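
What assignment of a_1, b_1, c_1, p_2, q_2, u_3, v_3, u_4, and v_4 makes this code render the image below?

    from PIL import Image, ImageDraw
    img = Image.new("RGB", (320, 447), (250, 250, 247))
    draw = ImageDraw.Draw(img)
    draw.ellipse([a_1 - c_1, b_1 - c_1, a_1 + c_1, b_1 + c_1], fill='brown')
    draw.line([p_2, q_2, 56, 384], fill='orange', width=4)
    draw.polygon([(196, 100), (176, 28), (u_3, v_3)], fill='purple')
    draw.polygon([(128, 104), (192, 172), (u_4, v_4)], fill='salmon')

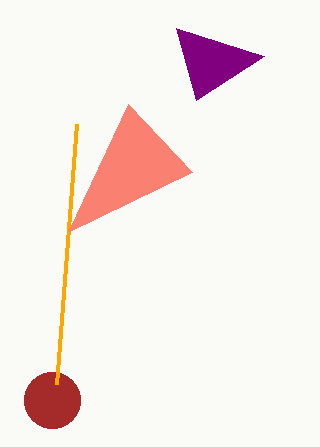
a_1 = 52, b_1 = 400, c_1 = 28, p_2 = 76, q_2 = 124, u_3 = 264, v_3 = 56, u_4 = 68, v_4 = 232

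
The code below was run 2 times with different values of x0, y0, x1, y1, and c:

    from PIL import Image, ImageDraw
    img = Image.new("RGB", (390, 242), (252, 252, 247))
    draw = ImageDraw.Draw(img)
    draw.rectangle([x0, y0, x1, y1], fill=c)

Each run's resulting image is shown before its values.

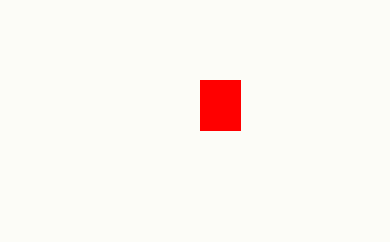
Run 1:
x0 = 200; y0 = 80; x1 = 240; y1 = 130; c = 'red'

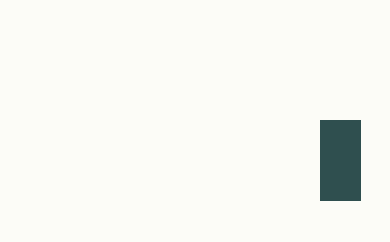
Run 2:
x0 = 320; y0 = 120; x1 = 360; y1 = 200; c = 'darkslategray'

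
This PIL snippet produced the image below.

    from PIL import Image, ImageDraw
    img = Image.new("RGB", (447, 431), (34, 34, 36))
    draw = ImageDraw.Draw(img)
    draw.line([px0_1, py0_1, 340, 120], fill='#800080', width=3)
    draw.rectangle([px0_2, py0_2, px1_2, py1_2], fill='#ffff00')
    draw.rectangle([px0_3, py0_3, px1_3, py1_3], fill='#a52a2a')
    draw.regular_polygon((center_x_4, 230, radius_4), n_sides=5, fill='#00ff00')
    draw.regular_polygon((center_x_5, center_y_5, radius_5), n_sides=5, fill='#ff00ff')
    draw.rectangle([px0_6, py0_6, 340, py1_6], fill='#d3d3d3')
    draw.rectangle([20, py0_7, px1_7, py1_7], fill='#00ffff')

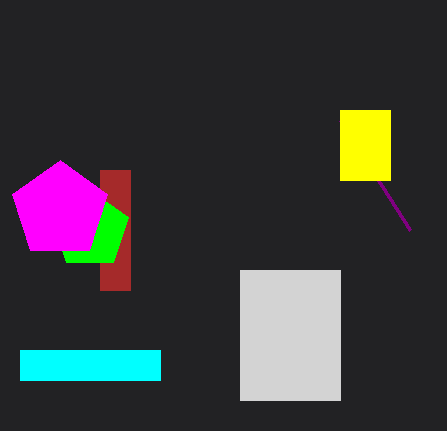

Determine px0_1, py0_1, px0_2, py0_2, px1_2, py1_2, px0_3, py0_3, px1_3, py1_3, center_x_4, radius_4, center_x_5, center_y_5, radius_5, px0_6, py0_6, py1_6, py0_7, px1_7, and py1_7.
px0_1 = 410; py0_1 = 230; px0_2 = 340; py0_2 = 110; px1_2 = 390; py1_2 = 180; px0_3 = 100; py0_3 = 170; px1_3 = 130; py1_3 = 290; center_x_4 = 90; radius_4 = 40; center_x_5 = 60; center_y_5 = 210; radius_5 = 50; px0_6 = 240; py0_6 = 270; py1_6 = 400; py0_7 = 350; px1_7 = 160; py1_7 = 380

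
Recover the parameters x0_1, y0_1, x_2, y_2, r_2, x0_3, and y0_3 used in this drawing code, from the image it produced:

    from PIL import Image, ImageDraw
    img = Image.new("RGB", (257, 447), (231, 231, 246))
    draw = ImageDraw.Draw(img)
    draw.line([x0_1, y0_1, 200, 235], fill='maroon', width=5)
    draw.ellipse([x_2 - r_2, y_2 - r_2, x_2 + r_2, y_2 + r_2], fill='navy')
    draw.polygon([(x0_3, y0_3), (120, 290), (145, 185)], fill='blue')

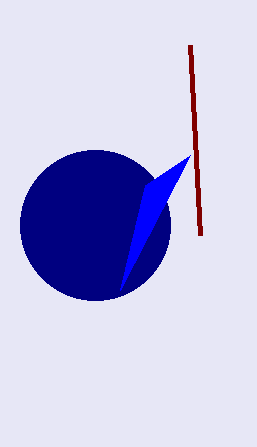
x0_1 = 190
y0_1 = 45
x_2 = 95
y_2 = 225
r_2 = 75
x0_3 = 190
y0_3 = 155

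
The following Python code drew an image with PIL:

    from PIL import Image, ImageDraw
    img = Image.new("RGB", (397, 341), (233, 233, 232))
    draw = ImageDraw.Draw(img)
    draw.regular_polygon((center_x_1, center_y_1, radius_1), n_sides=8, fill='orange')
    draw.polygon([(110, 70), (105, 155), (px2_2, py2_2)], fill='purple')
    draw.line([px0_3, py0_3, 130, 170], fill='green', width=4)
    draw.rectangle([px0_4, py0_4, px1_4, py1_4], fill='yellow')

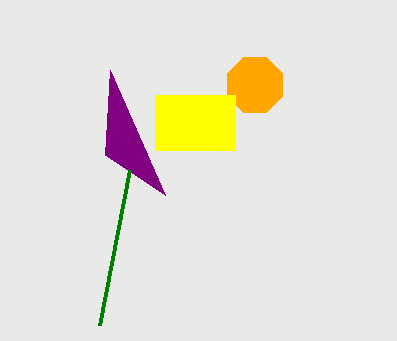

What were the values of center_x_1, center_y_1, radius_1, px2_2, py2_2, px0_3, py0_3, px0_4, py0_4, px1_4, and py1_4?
center_x_1 = 255
center_y_1 = 85
radius_1 = 30
px2_2 = 165
py2_2 = 195
px0_3 = 100
py0_3 = 325
px0_4 = 155
py0_4 = 95
px1_4 = 235
py1_4 = 150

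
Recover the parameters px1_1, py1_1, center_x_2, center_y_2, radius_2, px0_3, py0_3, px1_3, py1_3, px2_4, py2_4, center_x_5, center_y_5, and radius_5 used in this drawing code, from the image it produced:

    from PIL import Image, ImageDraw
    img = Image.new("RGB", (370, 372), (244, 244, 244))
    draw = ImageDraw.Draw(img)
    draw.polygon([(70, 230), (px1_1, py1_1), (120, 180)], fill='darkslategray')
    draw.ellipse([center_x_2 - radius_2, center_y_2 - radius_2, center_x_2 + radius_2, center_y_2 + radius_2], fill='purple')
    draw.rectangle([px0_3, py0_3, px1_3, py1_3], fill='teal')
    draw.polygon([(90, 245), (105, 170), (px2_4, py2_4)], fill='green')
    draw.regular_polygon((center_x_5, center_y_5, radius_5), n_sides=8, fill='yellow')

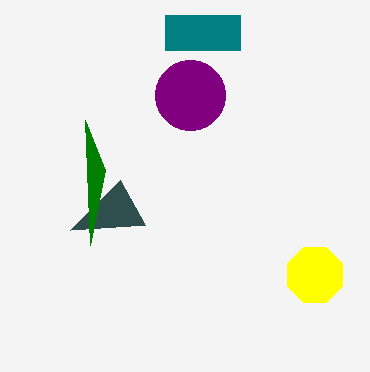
px1_1 = 145
py1_1 = 225
center_x_2 = 190
center_y_2 = 95
radius_2 = 35
px0_3 = 165
py0_3 = 15
px1_3 = 240
py1_3 = 50
px2_4 = 85
py2_4 = 120
center_x_5 = 315
center_y_5 = 275
radius_5 = 30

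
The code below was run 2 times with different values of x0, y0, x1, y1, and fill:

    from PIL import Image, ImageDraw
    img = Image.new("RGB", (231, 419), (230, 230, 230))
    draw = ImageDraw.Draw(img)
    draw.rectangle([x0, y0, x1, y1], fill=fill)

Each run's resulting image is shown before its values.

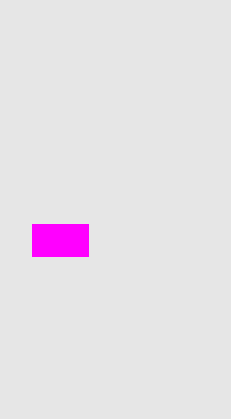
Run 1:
x0 = 32
y0 = 224
x1 = 88
y1 = 256
fill = 'magenta'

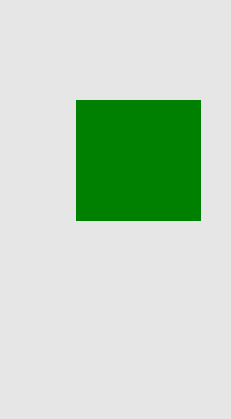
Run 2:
x0 = 76
y0 = 100
x1 = 200
y1 = 220
fill = 'green'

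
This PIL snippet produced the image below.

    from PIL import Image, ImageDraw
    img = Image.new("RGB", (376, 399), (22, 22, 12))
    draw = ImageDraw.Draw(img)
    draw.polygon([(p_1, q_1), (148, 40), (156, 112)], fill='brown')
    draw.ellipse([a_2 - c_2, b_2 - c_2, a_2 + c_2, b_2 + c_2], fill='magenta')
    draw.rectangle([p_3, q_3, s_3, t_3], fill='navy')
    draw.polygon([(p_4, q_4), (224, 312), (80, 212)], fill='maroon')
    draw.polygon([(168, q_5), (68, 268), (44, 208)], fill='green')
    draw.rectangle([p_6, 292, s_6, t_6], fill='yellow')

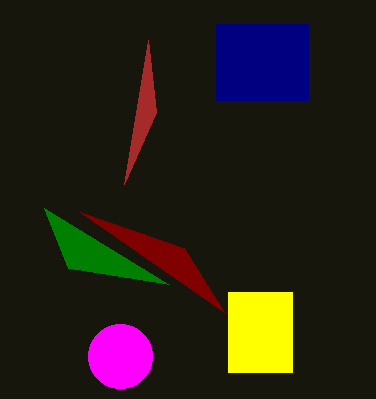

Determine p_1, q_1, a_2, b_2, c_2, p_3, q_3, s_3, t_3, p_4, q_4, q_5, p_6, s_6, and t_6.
p_1 = 124, q_1 = 184, a_2 = 120, b_2 = 356, c_2 = 32, p_3 = 216, q_3 = 24, s_3 = 308, t_3 = 100, p_4 = 184, q_4 = 248, q_5 = 284, p_6 = 228, s_6 = 292, t_6 = 372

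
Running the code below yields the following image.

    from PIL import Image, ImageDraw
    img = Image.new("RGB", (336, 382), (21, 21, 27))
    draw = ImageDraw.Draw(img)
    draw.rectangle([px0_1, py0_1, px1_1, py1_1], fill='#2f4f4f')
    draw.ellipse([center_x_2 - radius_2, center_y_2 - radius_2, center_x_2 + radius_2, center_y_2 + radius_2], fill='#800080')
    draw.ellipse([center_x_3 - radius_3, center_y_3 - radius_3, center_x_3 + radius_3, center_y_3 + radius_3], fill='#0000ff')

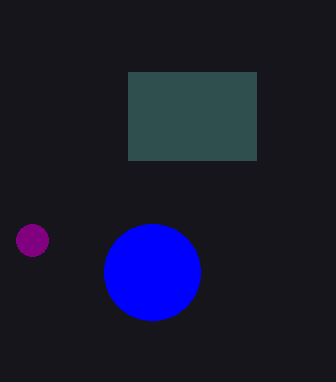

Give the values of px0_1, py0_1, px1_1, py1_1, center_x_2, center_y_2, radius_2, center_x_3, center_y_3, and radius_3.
px0_1 = 128
py0_1 = 72
px1_1 = 256
py1_1 = 160
center_x_2 = 32
center_y_2 = 240
radius_2 = 16
center_x_3 = 152
center_y_3 = 272
radius_3 = 48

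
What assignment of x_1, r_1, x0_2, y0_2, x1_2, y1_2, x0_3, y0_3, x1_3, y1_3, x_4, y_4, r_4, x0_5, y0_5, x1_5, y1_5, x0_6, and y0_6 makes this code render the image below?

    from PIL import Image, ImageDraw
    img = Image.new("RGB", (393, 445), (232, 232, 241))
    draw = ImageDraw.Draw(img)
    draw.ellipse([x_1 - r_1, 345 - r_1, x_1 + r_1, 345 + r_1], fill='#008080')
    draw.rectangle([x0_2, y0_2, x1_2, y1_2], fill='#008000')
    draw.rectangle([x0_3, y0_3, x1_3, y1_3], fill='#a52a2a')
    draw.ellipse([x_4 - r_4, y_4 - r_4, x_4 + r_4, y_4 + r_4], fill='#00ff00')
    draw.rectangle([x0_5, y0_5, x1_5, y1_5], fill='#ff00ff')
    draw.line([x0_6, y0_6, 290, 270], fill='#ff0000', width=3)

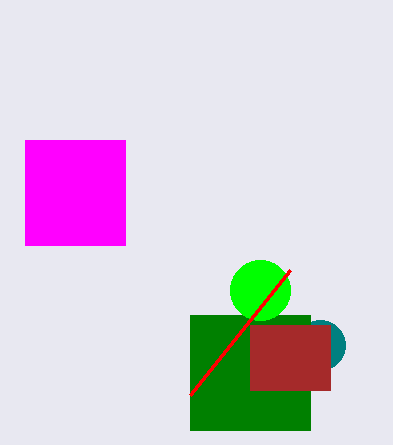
x_1 = 320
r_1 = 25
x0_2 = 190
y0_2 = 315
x1_2 = 310
y1_2 = 430
x0_3 = 250
y0_3 = 325
x1_3 = 330
y1_3 = 390
x_4 = 260
y_4 = 290
r_4 = 30
x0_5 = 25
y0_5 = 140
x1_5 = 125
y1_5 = 245
x0_6 = 190
y0_6 = 395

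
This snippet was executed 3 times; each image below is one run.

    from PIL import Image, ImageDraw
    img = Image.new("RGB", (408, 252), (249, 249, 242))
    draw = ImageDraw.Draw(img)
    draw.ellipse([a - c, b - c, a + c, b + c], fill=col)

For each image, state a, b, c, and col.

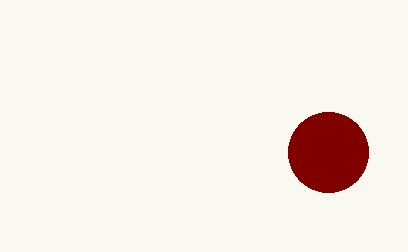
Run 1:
a = 328, b = 152, c = 40, col = 'maroon'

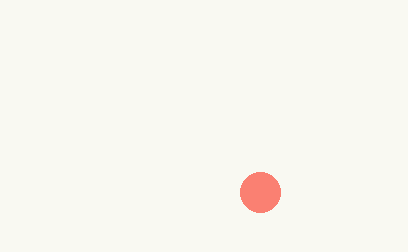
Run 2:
a = 260
b = 192
c = 20
col = 'salmon'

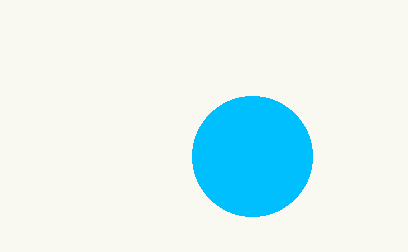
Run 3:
a = 252
b = 156
c = 60
col = 'deepskyblue'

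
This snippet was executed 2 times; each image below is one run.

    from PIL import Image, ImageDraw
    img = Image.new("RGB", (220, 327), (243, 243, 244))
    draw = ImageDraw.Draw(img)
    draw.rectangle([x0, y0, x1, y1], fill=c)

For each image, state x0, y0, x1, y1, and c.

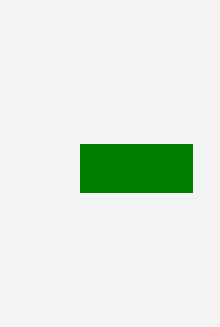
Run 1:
x0 = 80, y0 = 144, x1 = 192, y1 = 192, c = 'green'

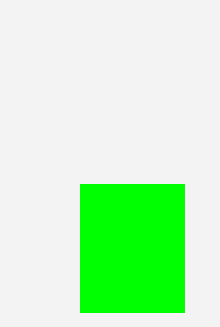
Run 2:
x0 = 80; y0 = 184; x1 = 184; y1 = 312; c = 'lime'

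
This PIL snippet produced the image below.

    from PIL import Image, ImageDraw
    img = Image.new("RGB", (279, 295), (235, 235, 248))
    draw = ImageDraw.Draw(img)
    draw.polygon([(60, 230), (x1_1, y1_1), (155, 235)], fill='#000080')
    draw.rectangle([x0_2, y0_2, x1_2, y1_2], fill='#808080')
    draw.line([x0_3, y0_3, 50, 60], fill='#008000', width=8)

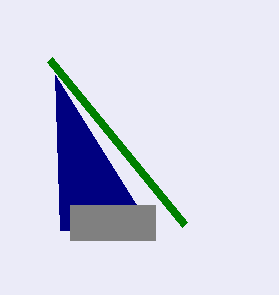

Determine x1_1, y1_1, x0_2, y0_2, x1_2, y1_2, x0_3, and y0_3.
x1_1 = 55; y1_1 = 75; x0_2 = 70; y0_2 = 205; x1_2 = 155; y1_2 = 240; x0_3 = 185; y0_3 = 225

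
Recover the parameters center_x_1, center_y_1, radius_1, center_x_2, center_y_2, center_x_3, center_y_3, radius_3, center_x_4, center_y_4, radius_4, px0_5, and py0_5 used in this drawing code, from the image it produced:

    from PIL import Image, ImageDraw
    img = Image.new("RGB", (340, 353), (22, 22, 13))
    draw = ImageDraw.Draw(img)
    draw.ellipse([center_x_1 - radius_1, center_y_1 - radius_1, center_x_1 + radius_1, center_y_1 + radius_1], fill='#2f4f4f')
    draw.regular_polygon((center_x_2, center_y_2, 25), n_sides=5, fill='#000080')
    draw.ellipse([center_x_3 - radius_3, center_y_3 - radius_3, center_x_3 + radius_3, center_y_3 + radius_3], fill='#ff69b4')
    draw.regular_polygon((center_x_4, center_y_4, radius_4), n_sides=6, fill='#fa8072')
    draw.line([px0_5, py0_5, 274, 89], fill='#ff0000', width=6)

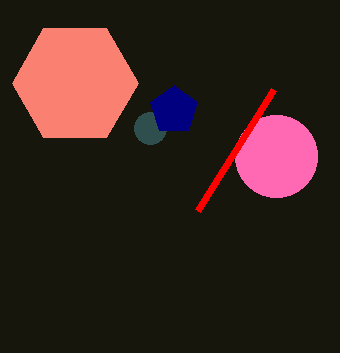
center_x_1 = 150, center_y_1 = 128, radius_1 = 16, center_x_2 = 174, center_y_2 = 110, center_x_3 = 276, center_y_3 = 156, radius_3 = 41, center_x_4 = 75, center_y_4 = 83, radius_4 = 63, px0_5 = 198, py0_5 = 210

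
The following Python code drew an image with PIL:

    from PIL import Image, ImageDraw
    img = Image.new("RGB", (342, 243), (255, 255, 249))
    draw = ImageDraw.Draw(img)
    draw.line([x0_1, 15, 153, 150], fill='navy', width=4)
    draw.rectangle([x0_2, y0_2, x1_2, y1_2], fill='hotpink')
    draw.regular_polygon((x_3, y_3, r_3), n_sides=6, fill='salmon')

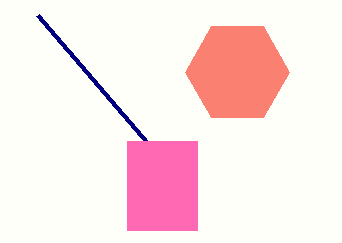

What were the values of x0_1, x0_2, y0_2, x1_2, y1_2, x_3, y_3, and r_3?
x0_1 = 37, x0_2 = 127, y0_2 = 141, x1_2 = 197, y1_2 = 230, x_3 = 237, y_3 = 72, r_3 = 52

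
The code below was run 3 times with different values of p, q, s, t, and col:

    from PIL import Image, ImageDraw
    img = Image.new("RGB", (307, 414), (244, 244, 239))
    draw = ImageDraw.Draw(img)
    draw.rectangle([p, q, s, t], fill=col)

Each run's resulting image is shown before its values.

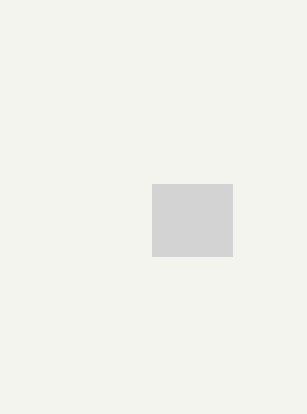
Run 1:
p = 152, q = 184, s = 232, t = 256, col = 'lightgray'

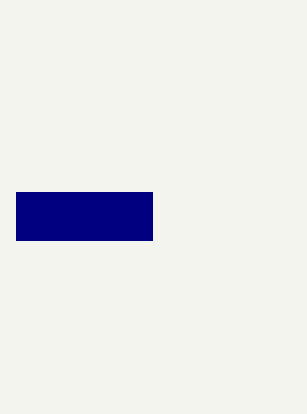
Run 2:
p = 16, q = 192, s = 152, t = 240, col = 'navy'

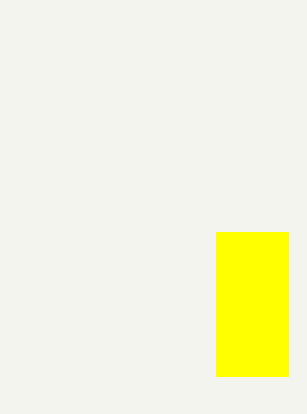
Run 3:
p = 216; q = 232; s = 288; t = 376; col = 'yellow'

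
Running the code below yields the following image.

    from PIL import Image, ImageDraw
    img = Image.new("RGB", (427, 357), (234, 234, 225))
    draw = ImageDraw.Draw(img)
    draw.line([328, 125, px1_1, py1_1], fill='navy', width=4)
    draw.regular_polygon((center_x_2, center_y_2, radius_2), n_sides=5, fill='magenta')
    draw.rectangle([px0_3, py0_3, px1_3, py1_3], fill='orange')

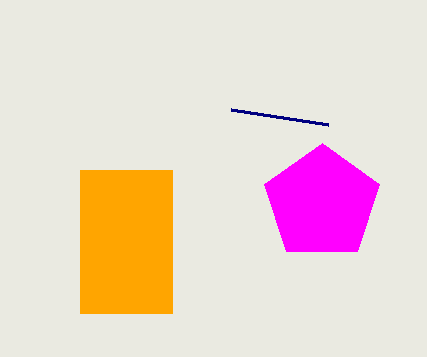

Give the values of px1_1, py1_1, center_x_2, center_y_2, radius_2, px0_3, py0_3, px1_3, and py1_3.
px1_1 = 231, py1_1 = 110, center_x_2 = 322, center_y_2 = 203, radius_2 = 60, px0_3 = 80, py0_3 = 170, px1_3 = 172, py1_3 = 313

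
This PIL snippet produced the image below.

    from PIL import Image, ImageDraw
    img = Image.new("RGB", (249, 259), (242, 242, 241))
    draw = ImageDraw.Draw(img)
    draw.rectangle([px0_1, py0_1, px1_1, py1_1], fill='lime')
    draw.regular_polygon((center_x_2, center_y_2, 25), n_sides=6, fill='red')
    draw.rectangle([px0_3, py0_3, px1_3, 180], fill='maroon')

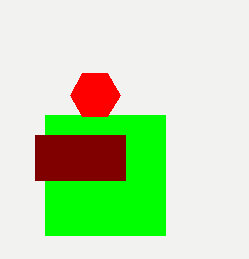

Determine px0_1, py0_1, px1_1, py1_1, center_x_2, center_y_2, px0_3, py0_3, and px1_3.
px0_1 = 45; py0_1 = 115; px1_1 = 165; py1_1 = 235; center_x_2 = 95; center_y_2 = 95; px0_3 = 35; py0_3 = 135; px1_3 = 125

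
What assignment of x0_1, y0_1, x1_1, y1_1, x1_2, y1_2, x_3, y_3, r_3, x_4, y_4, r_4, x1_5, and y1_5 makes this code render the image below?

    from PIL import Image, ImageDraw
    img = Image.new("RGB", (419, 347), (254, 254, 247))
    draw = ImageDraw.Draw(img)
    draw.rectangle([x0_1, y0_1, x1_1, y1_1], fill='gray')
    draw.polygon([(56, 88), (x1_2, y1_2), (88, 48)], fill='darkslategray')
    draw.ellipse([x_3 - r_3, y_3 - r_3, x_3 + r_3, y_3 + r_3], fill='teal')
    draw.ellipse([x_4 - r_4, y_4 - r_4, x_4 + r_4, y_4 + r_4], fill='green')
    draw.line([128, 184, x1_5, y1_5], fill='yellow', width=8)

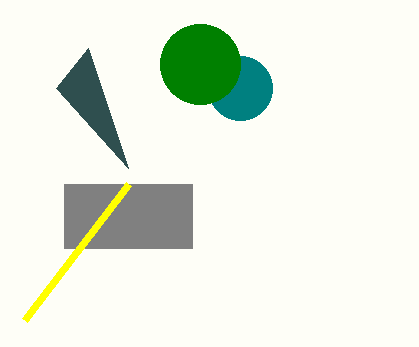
x0_1 = 64; y0_1 = 184; x1_1 = 192; y1_1 = 248; x1_2 = 128; y1_2 = 168; x_3 = 240; y_3 = 88; r_3 = 32; x_4 = 200; y_4 = 64; r_4 = 40; x1_5 = 24; y1_5 = 320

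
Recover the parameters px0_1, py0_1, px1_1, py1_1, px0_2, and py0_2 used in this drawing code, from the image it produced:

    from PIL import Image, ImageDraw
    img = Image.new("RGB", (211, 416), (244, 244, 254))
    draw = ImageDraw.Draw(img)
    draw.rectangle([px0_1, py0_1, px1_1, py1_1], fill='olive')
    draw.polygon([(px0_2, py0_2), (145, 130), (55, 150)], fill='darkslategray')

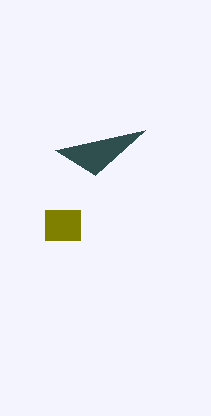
px0_1 = 45; py0_1 = 210; px1_1 = 80; py1_1 = 240; px0_2 = 95; py0_2 = 175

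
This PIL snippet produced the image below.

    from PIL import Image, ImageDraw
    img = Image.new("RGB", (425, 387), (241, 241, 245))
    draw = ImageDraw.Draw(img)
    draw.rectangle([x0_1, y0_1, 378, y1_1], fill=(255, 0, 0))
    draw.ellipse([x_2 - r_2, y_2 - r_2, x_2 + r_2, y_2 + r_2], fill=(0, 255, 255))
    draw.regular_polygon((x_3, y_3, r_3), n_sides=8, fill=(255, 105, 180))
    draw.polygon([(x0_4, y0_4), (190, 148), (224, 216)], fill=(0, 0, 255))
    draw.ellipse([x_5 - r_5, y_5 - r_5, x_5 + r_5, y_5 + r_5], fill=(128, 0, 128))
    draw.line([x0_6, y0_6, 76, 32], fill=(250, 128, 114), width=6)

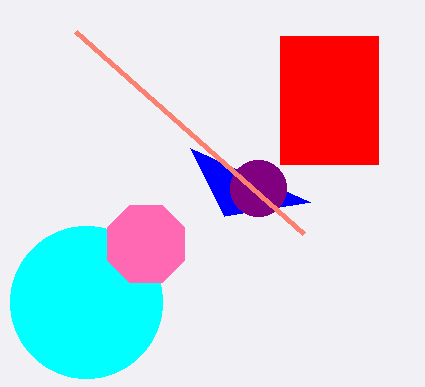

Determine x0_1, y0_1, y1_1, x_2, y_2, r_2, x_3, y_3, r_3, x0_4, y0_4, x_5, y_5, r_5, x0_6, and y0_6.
x0_1 = 280
y0_1 = 36
y1_1 = 164
x_2 = 86
y_2 = 302
r_2 = 76
x_3 = 146
y_3 = 244
r_3 = 42
x0_4 = 310
y0_4 = 202
x_5 = 258
y_5 = 188
r_5 = 28
x0_6 = 304
y0_6 = 234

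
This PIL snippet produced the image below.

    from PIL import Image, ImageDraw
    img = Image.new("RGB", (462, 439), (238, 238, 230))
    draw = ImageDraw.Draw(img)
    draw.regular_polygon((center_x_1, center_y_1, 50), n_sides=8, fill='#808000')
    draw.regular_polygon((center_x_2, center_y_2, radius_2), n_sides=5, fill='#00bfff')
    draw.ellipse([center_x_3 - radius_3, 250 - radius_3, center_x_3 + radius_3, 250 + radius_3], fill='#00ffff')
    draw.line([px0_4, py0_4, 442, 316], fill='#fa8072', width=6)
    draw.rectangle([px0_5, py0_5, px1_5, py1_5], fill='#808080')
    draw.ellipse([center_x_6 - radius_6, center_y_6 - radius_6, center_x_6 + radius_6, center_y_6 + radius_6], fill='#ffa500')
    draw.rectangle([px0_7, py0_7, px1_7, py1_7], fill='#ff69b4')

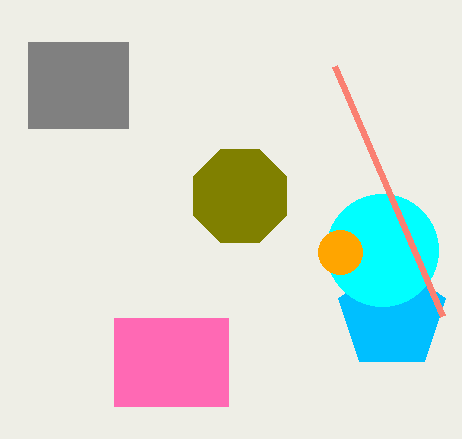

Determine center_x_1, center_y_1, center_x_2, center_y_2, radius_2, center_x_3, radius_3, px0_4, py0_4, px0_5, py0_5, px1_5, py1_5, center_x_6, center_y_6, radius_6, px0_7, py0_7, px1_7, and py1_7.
center_x_1 = 240, center_y_1 = 196, center_x_2 = 392, center_y_2 = 316, radius_2 = 56, center_x_3 = 382, radius_3 = 56, px0_4 = 334, py0_4 = 66, px0_5 = 28, py0_5 = 42, px1_5 = 128, py1_5 = 128, center_x_6 = 340, center_y_6 = 252, radius_6 = 22, px0_7 = 114, py0_7 = 318, px1_7 = 228, py1_7 = 406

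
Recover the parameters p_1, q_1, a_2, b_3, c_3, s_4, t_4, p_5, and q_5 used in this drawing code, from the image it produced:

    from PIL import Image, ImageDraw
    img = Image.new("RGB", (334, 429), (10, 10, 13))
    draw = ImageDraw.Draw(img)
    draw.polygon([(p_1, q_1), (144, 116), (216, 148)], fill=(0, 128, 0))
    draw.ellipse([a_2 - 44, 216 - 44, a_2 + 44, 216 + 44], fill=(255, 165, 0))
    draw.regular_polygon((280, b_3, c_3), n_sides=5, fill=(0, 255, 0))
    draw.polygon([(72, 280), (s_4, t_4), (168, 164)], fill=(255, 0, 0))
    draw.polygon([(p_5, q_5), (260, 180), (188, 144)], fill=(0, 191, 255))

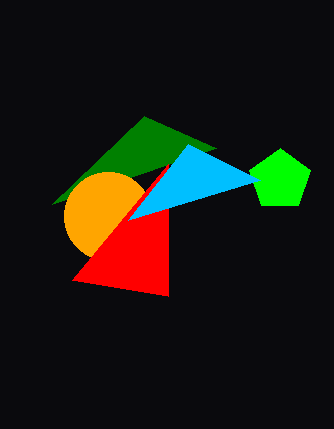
p_1 = 52; q_1 = 204; a_2 = 108; b_3 = 180; c_3 = 32; s_4 = 168; t_4 = 296; p_5 = 128; q_5 = 220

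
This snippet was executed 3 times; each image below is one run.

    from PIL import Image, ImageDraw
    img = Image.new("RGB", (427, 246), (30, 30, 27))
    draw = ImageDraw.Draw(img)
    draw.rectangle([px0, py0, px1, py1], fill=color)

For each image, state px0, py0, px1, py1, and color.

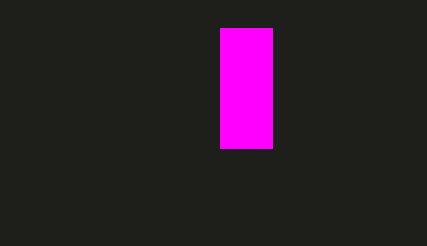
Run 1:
px0 = 220
py0 = 28
px1 = 272
py1 = 148
color = 'magenta'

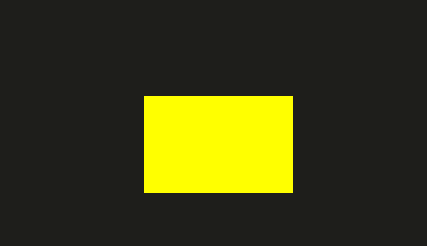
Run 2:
px0 = 144; py0 = 96; px1 = 292; py1 = 192; color = 'yellow'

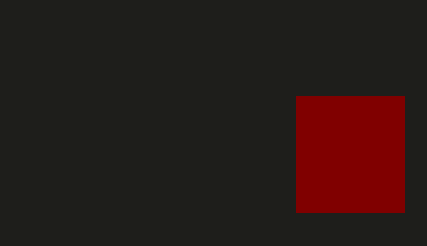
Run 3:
px0 = 296, py0 = 96, px1 = 404, py1 = 212, color = 'maroon'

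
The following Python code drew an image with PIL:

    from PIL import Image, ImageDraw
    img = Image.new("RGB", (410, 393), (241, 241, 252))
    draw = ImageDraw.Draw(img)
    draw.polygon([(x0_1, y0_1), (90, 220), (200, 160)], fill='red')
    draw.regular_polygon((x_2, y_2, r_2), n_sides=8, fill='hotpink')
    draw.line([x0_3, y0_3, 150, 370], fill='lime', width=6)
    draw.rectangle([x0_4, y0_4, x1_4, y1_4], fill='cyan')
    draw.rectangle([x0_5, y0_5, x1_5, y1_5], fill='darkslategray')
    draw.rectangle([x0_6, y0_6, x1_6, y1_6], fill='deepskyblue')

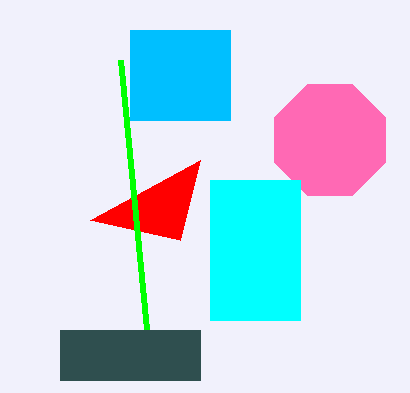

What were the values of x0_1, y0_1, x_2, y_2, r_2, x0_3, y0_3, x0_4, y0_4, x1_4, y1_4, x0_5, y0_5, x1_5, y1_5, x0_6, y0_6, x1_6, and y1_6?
x0_1 = 180, y0_1 = 240, x_2 = 330, y_2 = 140, r_2 = 60, x0_3 = 120, y0_3 = 60, x0_4 = 210, y0_4 = 180, x1_4 = 300, y1_4 = 320, x0_5 = 60, y0_5 = 330, x1_5 = 200, y1_5 = 380, x0_6 = 130, y0_6 = 30, x1_6 = 230, y1_6 = 120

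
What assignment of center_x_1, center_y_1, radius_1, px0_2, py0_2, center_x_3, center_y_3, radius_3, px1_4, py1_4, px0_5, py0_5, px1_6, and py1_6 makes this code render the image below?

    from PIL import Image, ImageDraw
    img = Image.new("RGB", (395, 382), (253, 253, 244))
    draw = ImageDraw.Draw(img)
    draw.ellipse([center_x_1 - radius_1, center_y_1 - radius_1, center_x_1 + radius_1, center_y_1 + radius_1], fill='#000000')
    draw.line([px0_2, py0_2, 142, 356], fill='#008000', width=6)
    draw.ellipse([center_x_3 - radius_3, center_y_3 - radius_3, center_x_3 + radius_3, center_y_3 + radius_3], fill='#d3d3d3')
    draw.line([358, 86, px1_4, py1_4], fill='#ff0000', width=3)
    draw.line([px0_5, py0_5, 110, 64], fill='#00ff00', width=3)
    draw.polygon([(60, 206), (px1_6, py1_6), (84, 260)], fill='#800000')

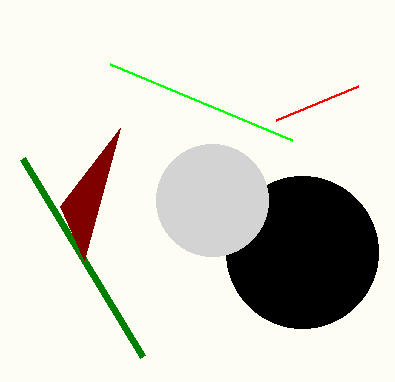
center_x_1 = 302, center_y_1 = 252, radius_1 = 76, px0_2 = 22, py0_2 = 158, center_x_3 = 212, center_y_3 = 200, radius_3 = 56, px1_4 = 276, py1_4 = 120, px0_5 = 292, py0_5 = 140, px1_6 = 120, py1_6 = 128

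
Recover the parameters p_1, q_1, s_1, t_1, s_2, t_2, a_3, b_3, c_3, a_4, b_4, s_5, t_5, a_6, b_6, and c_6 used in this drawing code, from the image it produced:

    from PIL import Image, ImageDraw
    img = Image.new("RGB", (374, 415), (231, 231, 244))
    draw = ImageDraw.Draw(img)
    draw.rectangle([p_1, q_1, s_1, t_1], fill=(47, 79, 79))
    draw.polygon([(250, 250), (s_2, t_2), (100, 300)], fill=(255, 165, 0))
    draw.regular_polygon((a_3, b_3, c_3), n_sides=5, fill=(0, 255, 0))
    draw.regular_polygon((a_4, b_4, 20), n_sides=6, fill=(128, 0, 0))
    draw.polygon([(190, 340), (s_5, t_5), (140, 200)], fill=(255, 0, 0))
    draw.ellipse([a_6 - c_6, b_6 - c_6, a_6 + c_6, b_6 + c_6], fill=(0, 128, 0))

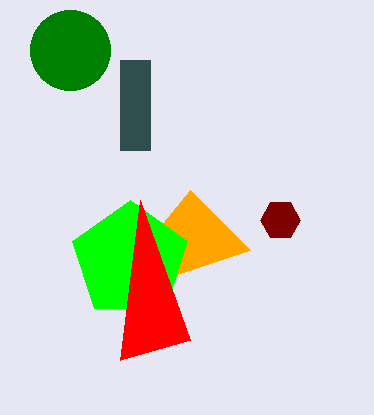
p_1 = 120
q_1 = 60
s_1 = 150
t_1 = 150
s_2 = 190
t_2 = 190
a_3 = 130
b_3 = 260
c_3 = 60
a_4 = 280
b_4 = 220
s_5 = 120
t_5 = 360
a_6 = 70
b_6 = 50
c_6 = 40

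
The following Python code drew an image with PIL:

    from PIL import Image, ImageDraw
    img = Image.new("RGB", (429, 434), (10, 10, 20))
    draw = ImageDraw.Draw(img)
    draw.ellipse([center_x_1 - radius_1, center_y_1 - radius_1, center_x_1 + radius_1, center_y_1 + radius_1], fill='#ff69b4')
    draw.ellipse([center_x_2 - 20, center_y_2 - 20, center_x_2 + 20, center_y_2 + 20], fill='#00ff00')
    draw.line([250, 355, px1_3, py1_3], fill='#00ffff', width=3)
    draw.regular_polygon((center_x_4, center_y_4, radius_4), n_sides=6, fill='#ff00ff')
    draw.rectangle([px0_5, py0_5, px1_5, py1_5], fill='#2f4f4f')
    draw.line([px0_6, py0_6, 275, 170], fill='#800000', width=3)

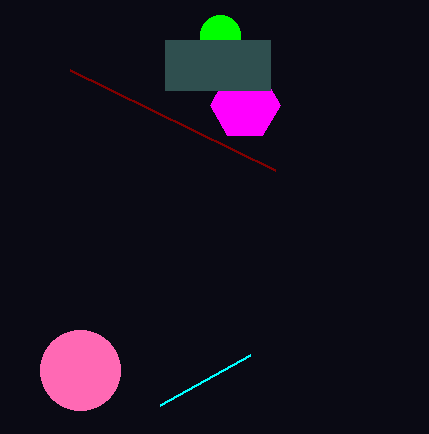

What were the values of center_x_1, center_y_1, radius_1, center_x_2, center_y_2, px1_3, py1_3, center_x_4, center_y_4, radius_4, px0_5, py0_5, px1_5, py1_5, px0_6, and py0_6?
center_x_1 = 80, center_y_1 = 370, radius_1 = 40, center_x_2 = 220, center_y_2 = 35, px1_3 = 160, py1_3 = 405, center_x_4 = 245, center_y_4 = 105, radius_4 = 35, px0_5 = 165, py0_5 = 40, px1_5 = 270, py1_5 = 90, px0_6 = 70, py0_6 = 70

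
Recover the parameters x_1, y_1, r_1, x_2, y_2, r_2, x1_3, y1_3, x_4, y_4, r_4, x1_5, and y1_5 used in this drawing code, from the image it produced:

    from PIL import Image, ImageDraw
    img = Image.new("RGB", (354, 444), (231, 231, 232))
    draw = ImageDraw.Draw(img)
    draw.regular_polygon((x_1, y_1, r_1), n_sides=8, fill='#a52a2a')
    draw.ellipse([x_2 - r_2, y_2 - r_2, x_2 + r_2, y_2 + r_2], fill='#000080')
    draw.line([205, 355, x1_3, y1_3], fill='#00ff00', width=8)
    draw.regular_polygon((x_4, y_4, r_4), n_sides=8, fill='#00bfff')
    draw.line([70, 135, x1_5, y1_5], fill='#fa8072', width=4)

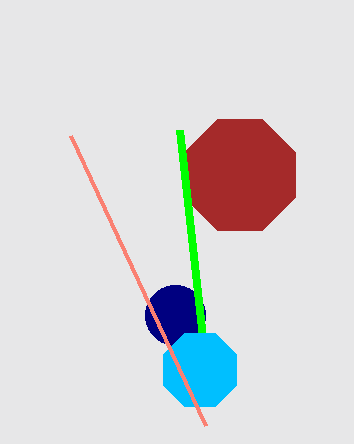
x_1 = 240, y_1 = 175, r_1 = 60, x_2 = 175, y_2 = 315, r_2 = 30, x1_3 = 180, y1_3 = 130, x_4 = 200, y_4 = 370, r_4 = 40, x1_5 = 205, y1_5 = 425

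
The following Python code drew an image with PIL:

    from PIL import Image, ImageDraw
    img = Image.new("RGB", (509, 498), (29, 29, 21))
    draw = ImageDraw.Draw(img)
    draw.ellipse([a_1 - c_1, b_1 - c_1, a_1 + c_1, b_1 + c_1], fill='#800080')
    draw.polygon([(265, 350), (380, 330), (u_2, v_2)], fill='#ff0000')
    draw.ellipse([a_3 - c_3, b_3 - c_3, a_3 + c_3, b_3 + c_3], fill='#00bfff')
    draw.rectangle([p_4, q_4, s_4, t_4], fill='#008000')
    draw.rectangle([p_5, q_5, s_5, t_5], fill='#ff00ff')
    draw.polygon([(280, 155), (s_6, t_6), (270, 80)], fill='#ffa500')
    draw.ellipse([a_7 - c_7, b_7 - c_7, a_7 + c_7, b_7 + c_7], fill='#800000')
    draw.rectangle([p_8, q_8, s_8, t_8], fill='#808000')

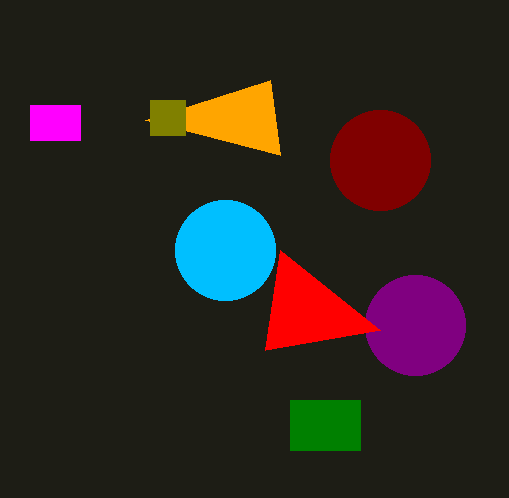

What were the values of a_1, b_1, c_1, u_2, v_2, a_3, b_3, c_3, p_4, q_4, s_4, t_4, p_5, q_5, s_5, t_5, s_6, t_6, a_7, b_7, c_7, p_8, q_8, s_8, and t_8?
a_1 = 415
b_1 = 325
c_1 = 50
u_2 = 280
v_2 = 250
a_3 = 225
b_3 = 250
c_3 = 50
p_4 = 290
q_4 = 400
s_4 = 360
t_4 = 450
p_5 = 30
q_5 = 105
s_5 = 80
t_5 = 140
s_6 = 145
t_6 = 120
a_7 = 380
b_7 = 160
c_7 = 50
p_8 = 150
q_8 = 100
s_8 = 185
t_8 = 135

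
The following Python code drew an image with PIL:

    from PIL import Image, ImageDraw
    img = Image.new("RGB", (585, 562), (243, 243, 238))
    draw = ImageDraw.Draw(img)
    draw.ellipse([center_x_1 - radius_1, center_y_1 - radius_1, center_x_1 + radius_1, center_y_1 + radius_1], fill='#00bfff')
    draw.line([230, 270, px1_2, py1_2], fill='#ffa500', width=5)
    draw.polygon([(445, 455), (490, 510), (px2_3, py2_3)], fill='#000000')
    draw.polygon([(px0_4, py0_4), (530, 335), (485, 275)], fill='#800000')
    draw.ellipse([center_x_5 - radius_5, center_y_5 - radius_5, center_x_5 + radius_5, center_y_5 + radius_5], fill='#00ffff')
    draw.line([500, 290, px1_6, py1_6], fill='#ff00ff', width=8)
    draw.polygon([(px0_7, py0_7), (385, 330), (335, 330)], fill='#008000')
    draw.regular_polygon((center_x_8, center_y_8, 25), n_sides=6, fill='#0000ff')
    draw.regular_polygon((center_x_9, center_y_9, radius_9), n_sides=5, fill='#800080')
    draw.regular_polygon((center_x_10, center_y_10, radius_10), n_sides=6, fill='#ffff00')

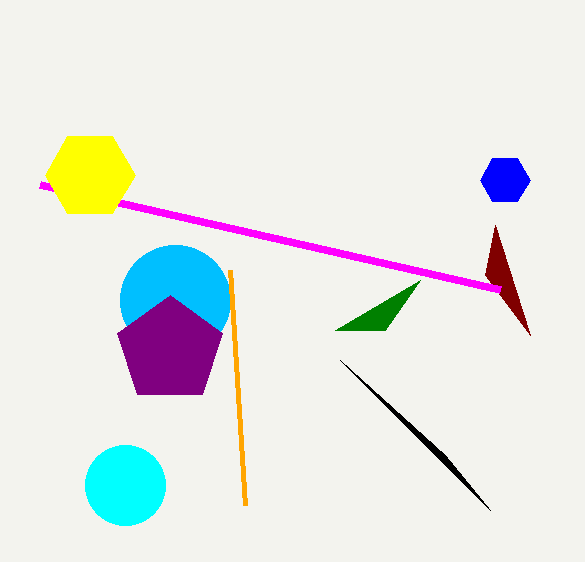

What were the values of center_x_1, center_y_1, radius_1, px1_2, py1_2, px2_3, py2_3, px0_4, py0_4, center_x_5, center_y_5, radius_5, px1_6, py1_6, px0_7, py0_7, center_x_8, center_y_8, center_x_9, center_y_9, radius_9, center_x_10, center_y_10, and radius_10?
center_x_1 = 175
center_y_1 = 300
radius_1 = 55
px1_2 = 245
py1_2 = 505
px2_3 = 340
py2_3 = 360
px0_4 = 495
py0_4 = 225
center_x_5 = 125
center_y_5 = 485
radius_5 = 40
px1_6 = 40
py1_6 = 185
px0_7 = 420
py0_7 = 280
center_x_8 = 505
center_y_8 = 180
center_x_9 = 170
center_y_9 = 350
radius_9 = 55
center_x_10 = 90
center_y_10 = 175
radius_10 = 45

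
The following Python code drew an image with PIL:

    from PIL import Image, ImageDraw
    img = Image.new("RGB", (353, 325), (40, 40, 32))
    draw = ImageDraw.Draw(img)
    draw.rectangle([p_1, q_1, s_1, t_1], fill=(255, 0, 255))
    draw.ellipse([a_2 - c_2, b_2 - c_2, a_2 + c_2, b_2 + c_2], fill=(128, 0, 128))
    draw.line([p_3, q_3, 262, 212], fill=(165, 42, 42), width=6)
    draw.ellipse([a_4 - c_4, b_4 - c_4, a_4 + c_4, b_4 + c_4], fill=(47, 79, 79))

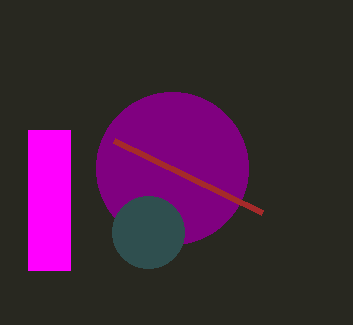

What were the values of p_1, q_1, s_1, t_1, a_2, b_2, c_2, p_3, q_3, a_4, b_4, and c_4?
p_1 = 28, q_1 = 130, s_1 = 70, t_1 = 270, a_2 = 172, b_2 = 168, c_2 = 76, p_3 = 114, q_3 = 140, a_4 = 148, b_4 = 232, c_4 = 36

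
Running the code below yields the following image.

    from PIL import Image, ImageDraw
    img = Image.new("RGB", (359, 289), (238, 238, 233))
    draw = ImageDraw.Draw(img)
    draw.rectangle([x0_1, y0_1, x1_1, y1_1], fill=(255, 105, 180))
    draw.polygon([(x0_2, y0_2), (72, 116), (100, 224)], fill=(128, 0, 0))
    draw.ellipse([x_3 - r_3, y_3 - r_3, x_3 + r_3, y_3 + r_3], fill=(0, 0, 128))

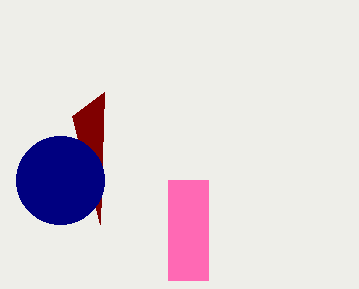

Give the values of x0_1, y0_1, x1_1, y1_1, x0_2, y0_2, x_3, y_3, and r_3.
x0_1 = 168; y0_1 = 180; x1_1 = 208; y1_1 = 280; x0_2 = 104; y0_2 = 92; x_3 = 60; y_3 = 180; r_3 = 44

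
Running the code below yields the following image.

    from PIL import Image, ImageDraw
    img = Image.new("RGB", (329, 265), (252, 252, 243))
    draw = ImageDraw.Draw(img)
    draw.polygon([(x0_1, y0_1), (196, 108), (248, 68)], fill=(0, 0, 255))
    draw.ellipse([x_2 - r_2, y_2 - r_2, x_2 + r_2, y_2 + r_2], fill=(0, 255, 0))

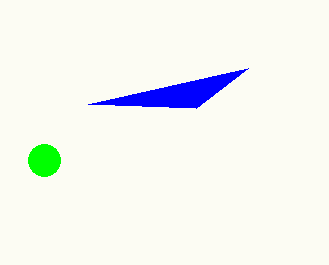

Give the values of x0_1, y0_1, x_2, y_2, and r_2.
x0_1 = 88
y0_1 = 104
x_2 = 44
y_2 = 160
r_2 = 16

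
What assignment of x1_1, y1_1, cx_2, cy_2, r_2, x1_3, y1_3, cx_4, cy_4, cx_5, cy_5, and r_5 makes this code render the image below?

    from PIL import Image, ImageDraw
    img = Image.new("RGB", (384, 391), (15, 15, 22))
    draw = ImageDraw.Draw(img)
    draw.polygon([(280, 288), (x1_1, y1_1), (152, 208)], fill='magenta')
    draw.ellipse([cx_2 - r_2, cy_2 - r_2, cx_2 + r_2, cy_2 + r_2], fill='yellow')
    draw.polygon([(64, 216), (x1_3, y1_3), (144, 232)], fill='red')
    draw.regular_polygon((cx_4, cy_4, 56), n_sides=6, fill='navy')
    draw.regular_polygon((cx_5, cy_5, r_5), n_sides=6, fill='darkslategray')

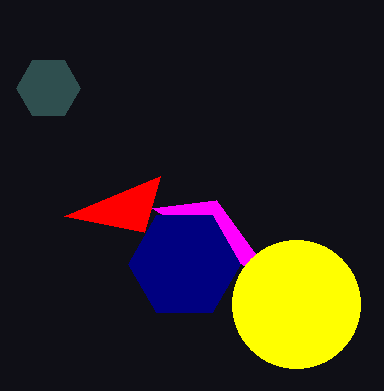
x1_1 = 216
y1_1 = 200
cx_2 = 296
cy_2 = 304
r_2 = 64
x1_3 = 160
y1_3 = 176
cx_4 = 184
cy_4 = 264
cx_5 = 48
cy_5 = 88
r_5 = 32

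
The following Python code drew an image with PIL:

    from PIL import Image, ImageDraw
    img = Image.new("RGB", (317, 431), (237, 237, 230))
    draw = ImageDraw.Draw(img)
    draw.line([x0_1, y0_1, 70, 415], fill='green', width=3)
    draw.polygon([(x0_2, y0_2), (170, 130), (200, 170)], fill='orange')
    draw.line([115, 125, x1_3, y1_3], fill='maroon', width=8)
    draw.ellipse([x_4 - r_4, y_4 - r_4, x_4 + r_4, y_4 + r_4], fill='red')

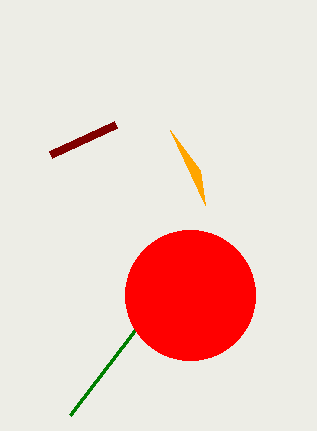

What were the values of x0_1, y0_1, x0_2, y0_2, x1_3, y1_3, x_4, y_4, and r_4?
x0_1 = 135
y0_1 = 330
x0_2 = 205
y0_2 = 205
x1_3 = 50
y1_3 = 155
x_4 = 190
y_4 = 295
r_4 = 65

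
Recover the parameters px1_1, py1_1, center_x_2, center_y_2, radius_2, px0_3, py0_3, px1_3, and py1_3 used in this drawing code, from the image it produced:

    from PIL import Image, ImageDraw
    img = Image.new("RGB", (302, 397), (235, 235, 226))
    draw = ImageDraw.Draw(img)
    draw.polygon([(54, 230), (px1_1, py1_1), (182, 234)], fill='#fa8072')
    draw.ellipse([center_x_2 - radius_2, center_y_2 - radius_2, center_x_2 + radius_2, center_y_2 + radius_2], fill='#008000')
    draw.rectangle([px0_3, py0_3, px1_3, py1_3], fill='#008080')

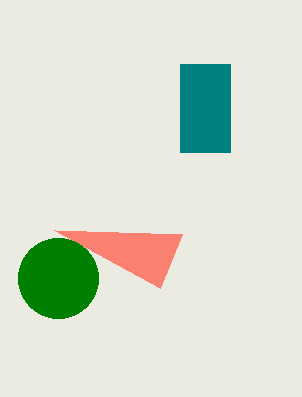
px1_1 = 160, py1_1 = 288, center_x_2 = 58, center_y_2 = 278, radius_2 = 40, px0_3 = 180, py0_3 = 64, px1_3 = 230, py1_3 = 152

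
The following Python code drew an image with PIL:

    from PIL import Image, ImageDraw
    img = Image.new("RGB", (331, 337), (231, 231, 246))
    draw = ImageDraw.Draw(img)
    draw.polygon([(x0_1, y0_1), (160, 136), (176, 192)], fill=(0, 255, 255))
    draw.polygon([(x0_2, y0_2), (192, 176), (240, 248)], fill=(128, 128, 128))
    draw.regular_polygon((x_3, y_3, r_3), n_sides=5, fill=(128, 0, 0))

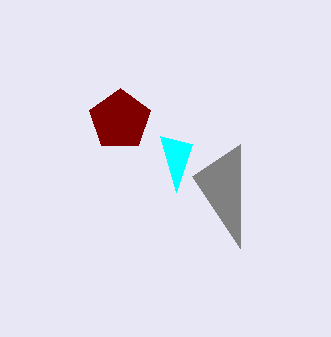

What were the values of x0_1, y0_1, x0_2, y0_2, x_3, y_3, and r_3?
x0_1 = 192; y0_1 = 144; x0_2 = 240; y0_2 = 144; x_3 = 120; y_3 = 120; r_3 = 32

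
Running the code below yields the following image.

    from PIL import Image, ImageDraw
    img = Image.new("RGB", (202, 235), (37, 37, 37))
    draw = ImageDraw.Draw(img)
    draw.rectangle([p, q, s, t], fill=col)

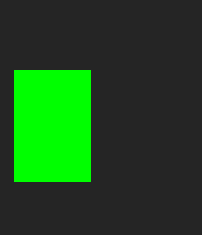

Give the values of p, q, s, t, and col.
p = 14
q = 70
s = 90
t = 181
col = 'lime'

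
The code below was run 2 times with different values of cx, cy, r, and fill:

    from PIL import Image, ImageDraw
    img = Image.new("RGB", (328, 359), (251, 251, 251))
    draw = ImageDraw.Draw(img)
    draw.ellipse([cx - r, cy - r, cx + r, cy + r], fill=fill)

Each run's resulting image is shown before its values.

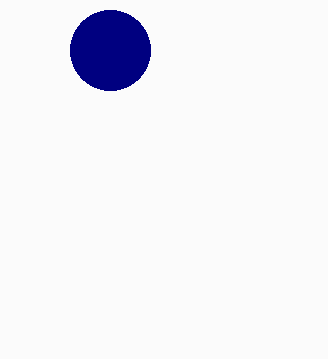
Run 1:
cx = 110; cy = 50; r = 40; fill = 'navy'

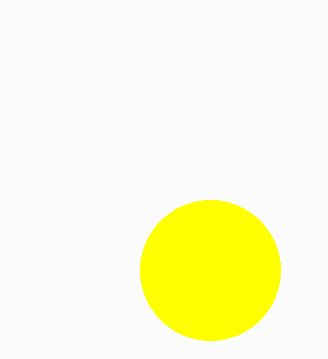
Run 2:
cx = 210; cy = 270; r = 70; fill = 'yellow'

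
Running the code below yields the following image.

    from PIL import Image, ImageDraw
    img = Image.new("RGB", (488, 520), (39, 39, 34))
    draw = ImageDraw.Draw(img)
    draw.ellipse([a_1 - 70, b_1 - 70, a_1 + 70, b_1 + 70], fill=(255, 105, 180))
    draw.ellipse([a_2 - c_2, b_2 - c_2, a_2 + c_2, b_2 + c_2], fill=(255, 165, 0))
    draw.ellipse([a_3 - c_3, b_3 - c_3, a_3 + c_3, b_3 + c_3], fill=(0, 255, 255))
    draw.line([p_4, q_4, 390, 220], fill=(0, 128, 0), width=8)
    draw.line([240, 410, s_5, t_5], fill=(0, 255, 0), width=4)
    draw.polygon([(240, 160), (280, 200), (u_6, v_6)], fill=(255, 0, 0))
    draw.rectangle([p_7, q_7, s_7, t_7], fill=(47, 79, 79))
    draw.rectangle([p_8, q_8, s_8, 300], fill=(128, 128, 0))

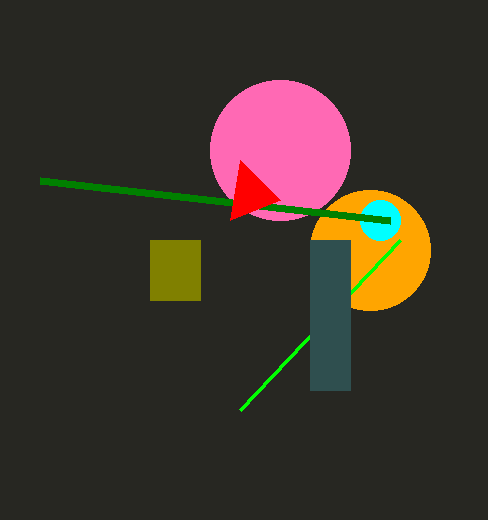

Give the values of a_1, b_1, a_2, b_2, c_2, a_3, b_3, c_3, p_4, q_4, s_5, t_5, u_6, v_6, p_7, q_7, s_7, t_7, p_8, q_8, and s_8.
a_1 = 280; b_1 = 150; a_2 = 370; b_2 = 250; c_2 = 60; a_3 = 380; b_3 = 220; c_3 = 20; p_4 = 40; q_4 = 180; s_5 = 400; t_5 = 240; u_6 = 230; v_6 = 220; p_7 = 310; q_7 = 240; s_7 = 350; t_7 = 390; p_8 = 150; q_8 = 240; s_8 = 200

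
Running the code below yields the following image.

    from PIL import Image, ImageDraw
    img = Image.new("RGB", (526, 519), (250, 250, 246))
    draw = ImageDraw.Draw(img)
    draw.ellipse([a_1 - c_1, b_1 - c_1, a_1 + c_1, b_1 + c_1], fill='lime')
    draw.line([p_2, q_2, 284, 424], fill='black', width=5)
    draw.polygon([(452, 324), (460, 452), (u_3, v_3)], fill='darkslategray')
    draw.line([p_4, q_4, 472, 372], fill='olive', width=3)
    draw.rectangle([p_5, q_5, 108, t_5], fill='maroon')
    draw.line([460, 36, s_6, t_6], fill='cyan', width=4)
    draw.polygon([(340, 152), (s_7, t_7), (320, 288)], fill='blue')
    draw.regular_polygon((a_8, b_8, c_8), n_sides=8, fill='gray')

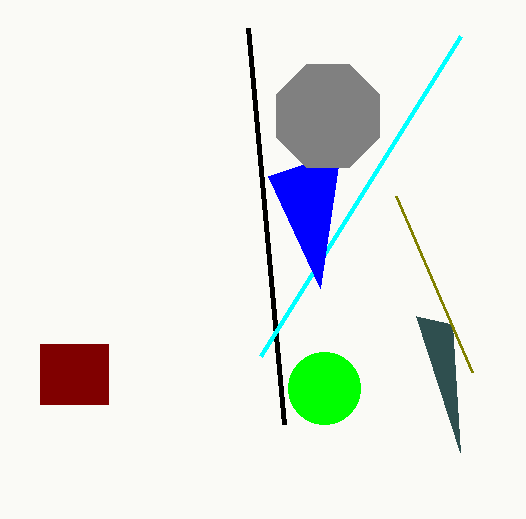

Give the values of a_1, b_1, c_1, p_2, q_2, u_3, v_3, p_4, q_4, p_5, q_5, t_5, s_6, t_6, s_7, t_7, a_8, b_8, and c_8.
a_1 = 324, b_1 = 388, c_1 = 36, p_2 = 248, q_2 = 28, u_3 = 416, v_3 = 316, p_4 = 396, q_4 = 196, p_5 = 40, q_5 = 344, t_5 = 404, s_6 = 260, t_6 = 356, s_7 = 268, t_7 = 176, a_8 = 328, b_8 = 116, c_8 = 56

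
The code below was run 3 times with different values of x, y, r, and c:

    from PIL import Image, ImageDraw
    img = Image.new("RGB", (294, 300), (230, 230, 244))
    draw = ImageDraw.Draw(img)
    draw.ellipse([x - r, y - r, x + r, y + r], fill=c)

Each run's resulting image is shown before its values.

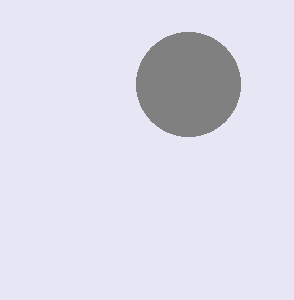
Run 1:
x = 188; y = 84; r = 52; c = 'gray'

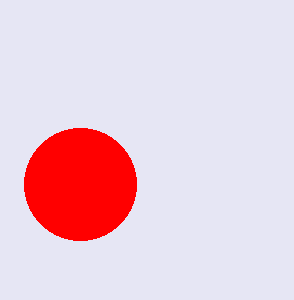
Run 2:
x = 80
y = 184
r = 56
c = 'red'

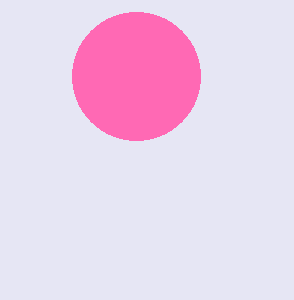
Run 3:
x = 136, y = 76, r = 64, c = 'hotpink'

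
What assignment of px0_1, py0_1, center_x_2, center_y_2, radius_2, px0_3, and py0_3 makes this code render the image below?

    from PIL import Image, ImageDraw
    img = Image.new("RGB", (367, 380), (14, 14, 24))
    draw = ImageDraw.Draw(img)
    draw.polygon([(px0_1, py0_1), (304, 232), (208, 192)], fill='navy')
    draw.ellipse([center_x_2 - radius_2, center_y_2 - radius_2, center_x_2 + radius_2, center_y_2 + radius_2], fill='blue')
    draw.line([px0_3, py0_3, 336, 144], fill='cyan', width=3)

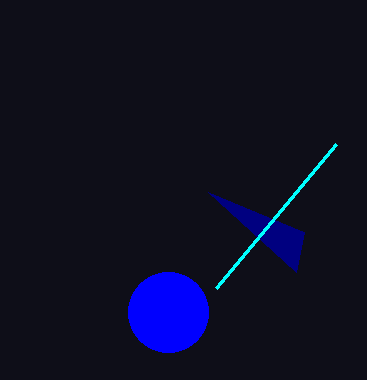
px0_1 = 296
py0_1 = 272
center_x_2 = 168
center_y_2 = 312
radius_2 = 40
px0_3 = 216
py0_3 = 288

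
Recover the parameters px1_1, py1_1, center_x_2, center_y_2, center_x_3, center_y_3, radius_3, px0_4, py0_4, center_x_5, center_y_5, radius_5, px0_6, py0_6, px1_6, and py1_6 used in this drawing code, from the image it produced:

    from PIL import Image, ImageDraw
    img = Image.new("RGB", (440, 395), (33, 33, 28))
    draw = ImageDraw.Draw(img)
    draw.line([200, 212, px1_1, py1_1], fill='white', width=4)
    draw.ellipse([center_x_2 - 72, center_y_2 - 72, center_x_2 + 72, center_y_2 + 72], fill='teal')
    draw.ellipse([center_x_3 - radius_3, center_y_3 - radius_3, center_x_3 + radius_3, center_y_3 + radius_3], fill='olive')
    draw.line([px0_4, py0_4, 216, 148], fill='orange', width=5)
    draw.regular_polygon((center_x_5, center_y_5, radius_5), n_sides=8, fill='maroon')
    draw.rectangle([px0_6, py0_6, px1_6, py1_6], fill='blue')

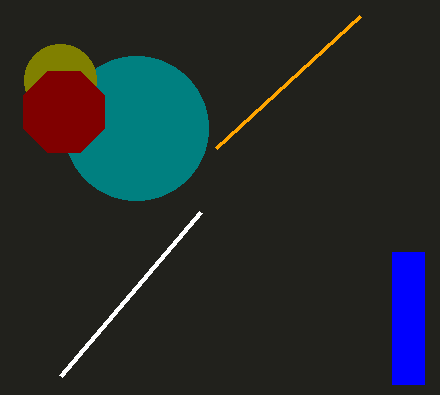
px1_1 = 60
py1_1 = 376
center_x_2 = 136
center_y_2 = 128
center_x_3 = 60
center_y_3 = 80
radius_3 = 36
px0_4 = 360
py0_4 = 16
center_x_5 = 64
center_y_5 = 112
radius_5 = 44
px0_6 = 392
py0_6 = 252
px1_6 = 424
py1_6 = 384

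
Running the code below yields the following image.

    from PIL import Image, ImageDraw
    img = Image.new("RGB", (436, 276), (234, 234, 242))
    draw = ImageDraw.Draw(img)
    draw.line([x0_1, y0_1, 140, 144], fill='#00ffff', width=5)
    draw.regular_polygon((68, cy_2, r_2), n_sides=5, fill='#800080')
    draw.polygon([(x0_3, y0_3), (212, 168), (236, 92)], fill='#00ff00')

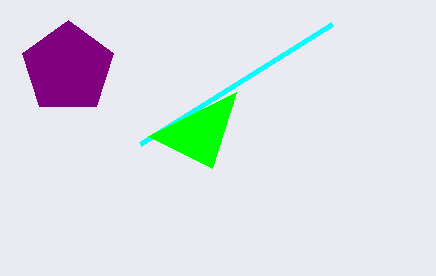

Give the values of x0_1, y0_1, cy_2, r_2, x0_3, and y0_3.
x0_1 = 332, y0_1 = 24, cy_2 = 68, r_2 = 48, x0_3 = 148, y0_3 = 136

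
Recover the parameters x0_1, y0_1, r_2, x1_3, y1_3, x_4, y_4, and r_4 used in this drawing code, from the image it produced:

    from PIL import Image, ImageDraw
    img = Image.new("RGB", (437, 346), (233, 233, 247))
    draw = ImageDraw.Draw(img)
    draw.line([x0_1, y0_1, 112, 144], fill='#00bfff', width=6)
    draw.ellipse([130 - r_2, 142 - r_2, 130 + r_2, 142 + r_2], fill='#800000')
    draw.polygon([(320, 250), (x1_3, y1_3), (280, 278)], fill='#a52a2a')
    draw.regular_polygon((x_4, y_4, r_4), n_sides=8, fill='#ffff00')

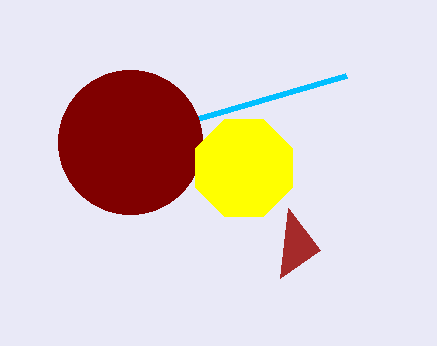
x0_1 = 346; y0_1 = 76; r_2 = 72; x1_3 = 288; y1_3 = 208; x_4 = 244; y_4 = 168; r_4 = 52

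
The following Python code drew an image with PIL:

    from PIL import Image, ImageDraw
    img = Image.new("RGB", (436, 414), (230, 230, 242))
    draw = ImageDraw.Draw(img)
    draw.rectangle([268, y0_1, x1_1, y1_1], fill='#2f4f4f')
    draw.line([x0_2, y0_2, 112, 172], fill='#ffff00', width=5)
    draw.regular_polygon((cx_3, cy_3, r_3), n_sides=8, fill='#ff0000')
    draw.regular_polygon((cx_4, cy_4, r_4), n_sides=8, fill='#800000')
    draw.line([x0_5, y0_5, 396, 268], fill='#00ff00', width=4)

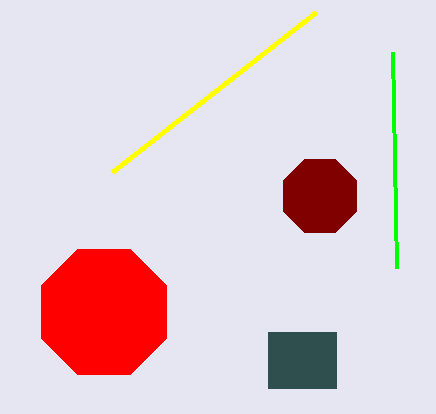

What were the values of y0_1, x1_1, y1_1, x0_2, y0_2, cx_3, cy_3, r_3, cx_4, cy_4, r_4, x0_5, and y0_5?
y0_1 = 332; x1_1 = 336; y1_1 = 388; x0_2 = 316; y0_2 = 12; cx_3 = 104; cy_3 = 312; r_3 = 68; cx_4 = 320; cy_4 = 196; r_4 = 40; x0_5 = 392; y0_5 = 52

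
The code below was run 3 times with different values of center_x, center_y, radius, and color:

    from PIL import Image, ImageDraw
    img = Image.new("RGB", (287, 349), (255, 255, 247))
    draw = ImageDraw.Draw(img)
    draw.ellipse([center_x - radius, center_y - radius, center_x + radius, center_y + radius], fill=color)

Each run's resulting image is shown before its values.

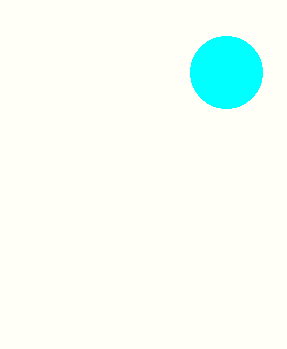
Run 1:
center_x = 226
center_y = 72
radius = 36
color = 'cyan'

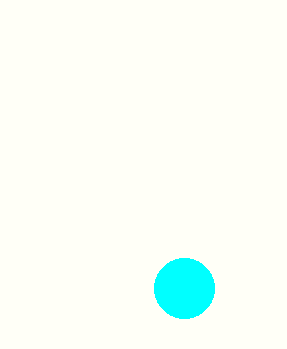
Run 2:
center_x = 184
center_y = 288
radius = 30
color = 'cyan'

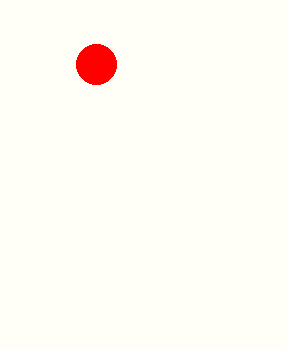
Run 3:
center_x = 96, center_y = 64, radius = 20, color = 'red'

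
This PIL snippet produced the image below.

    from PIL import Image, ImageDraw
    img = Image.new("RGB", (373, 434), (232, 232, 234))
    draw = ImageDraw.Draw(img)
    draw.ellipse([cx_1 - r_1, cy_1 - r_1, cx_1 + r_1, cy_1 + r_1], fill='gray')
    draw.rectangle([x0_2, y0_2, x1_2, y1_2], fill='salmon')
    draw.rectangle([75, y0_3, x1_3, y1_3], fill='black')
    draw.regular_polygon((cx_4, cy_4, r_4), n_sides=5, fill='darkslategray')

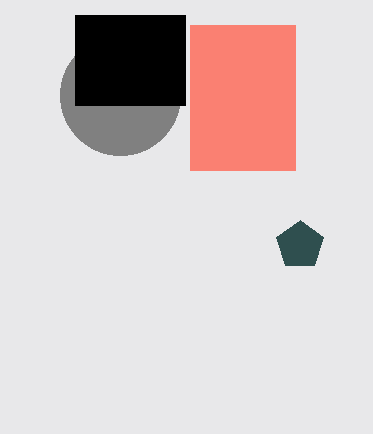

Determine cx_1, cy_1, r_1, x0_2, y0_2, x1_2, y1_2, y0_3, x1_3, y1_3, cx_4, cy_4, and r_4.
cx_1 = 120, cy_1 = 95, r_1 = 60, x0_2 = 190, y0_2 = 25, x1_2 = 295, y1_2 = 170, y0_3 = 15, x1_3 = 185, y1_3 = 105, cx_4 = 300, cy_4 = 245, r_4 = 25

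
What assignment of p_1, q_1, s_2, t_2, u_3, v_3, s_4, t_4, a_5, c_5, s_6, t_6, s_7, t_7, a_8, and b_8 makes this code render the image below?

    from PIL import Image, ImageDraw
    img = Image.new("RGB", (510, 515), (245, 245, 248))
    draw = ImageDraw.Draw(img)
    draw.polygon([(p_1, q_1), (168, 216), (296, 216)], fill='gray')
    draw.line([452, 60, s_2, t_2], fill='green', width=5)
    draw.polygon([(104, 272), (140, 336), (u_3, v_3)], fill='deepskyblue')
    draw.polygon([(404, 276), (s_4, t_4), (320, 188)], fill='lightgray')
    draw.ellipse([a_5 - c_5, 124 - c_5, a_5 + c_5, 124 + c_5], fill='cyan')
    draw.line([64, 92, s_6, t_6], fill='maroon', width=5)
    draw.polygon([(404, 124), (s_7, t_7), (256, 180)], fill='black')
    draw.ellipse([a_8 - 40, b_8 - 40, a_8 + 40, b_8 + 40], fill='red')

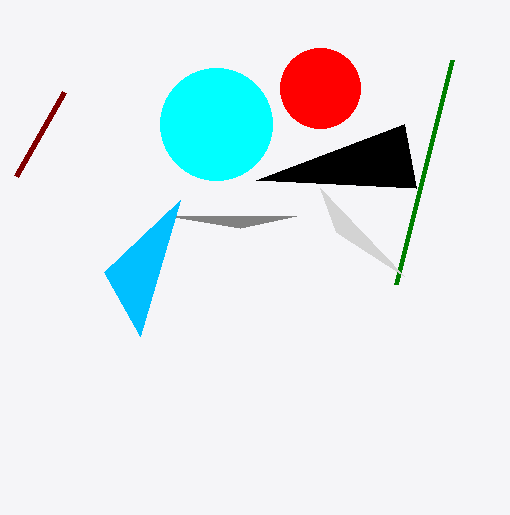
p_1 = 240
q_1 = 228
s_2 = 396
t_2 = 284
u_3 = 180
v_3 = 200
s_4 = 336
t_4 = 232
a_5 = 216
c_5 = 56
s_6 = 16
t_6 = 176
s_7 = 416
t_7 = 188
a_8 = 320
b_8 = 88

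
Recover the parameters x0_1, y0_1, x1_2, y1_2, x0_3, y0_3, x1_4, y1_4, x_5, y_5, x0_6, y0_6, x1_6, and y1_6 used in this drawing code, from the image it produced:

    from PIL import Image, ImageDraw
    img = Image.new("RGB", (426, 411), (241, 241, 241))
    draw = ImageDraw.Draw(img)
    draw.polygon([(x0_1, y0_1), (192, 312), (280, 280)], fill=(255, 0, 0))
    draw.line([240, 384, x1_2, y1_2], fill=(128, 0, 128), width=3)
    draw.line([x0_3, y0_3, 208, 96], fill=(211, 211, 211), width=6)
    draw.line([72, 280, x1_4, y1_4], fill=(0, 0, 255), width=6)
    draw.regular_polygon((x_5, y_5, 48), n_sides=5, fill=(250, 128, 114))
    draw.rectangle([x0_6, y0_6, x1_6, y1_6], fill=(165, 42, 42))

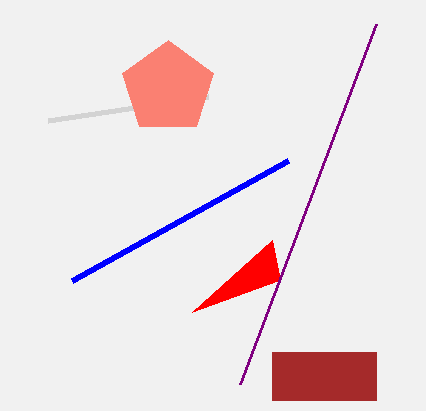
x0_1 = 272, y0_1 = 240, x1_2 = 376, y1_2 = 24, x0_3 = 48, y0_3 = 120, x1_4 = 288, y1_4 = 160, x_5 = 168, y_5 = 88, x0_6 = 272, y0_6 = 352, x1_6 = 376, y1_6 = 400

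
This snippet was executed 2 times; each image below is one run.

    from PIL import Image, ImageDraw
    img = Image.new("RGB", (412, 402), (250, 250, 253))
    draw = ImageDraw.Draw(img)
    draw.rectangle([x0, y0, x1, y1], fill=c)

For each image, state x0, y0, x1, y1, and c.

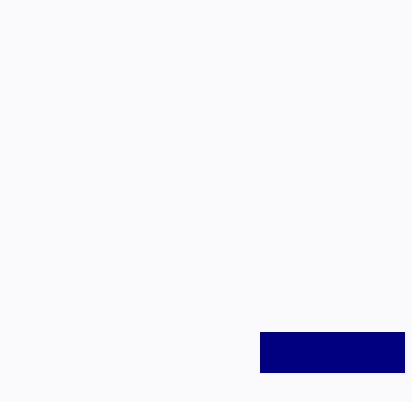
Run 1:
x0 = 260
y0 = 332
x1 = 404
y1 = 372
c = 'navy'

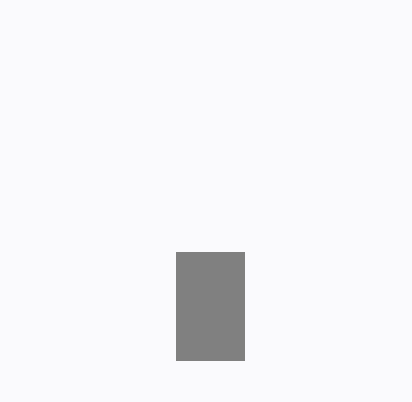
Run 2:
x0 = 176
y0 = 252
x1 = 244
y1 = 360
c = 'gray'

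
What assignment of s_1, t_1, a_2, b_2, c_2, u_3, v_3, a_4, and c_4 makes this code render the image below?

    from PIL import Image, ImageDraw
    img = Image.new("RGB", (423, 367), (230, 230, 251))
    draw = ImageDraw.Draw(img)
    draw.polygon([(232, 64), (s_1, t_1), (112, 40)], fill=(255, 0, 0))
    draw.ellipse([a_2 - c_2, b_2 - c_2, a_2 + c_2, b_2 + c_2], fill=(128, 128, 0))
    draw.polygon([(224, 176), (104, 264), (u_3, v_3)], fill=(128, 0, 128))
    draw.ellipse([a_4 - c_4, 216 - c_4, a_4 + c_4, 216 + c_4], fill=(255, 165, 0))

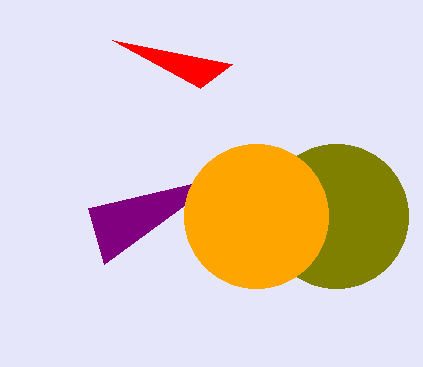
s_1 = 200
t_1 = 88
a_2 = 336
b_2 = 216
c_2 = 72
u_3 = 88
v_3 = 208
a_4 = 256
c_4 = 72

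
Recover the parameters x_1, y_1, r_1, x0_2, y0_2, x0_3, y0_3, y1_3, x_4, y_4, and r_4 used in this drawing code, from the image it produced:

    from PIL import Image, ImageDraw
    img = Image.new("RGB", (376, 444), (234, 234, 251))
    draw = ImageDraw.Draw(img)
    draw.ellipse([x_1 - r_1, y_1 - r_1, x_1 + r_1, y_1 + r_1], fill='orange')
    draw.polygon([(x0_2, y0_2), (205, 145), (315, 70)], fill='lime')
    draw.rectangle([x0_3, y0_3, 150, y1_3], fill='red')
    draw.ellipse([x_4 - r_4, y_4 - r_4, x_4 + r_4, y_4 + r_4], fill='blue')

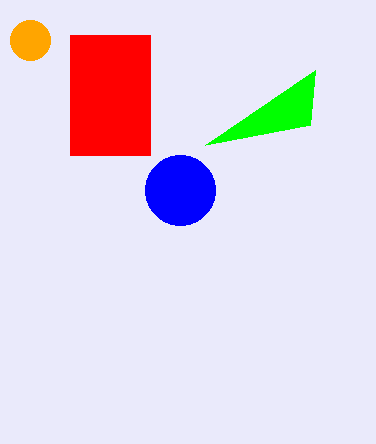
x_1 = 30, y_1 = 40, r_1 = 20, x0_2 = 310, y0_2 = 125, x0_3 = 70, y0_3 = 35, y1_3 = 155, x_4 = 180, y_4 = 190, r_4 = 35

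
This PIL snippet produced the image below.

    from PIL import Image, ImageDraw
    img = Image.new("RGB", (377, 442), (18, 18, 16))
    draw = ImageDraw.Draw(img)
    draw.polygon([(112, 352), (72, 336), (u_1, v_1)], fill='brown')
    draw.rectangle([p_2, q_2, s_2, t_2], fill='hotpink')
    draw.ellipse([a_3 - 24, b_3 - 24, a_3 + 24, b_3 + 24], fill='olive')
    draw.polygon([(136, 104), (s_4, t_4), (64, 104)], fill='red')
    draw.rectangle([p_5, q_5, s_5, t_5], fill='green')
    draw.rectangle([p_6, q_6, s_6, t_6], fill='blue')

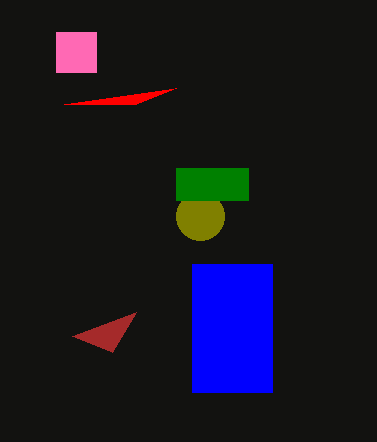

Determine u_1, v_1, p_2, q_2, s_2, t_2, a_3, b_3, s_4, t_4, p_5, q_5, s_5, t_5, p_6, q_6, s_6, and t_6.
u_1 = 136; v_1 = 312; p_2 = 56; q_2 = 32; s_2 = 96; t_2 = 72; a_3 = 200; b_3 = 216; s_4 = 176; t_4 = 88; p_5 = 176; q_5 = 168; s_5 = 248; t_5 = 200; p_6 = 192; q_6 = 264; s_6 = 272; t_6 = 392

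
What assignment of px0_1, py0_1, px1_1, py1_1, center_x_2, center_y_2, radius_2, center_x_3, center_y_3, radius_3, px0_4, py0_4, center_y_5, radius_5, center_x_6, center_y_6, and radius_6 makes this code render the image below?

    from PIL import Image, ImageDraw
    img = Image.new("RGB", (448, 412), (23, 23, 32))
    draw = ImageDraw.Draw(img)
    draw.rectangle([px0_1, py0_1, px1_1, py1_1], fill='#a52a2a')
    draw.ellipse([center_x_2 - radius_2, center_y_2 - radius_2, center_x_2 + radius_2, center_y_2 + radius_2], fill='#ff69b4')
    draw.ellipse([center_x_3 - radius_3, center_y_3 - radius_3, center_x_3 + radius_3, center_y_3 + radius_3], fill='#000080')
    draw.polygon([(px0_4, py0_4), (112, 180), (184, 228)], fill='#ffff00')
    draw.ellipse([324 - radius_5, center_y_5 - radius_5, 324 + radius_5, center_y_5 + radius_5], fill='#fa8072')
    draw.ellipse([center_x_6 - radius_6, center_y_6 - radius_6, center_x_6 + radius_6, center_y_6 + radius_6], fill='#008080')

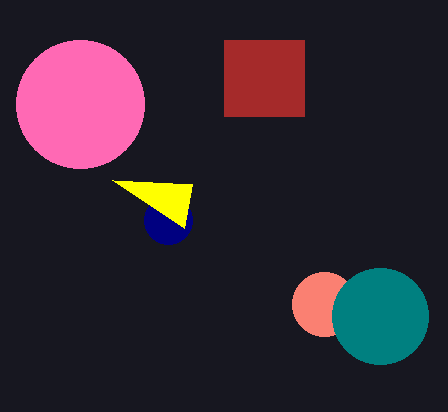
px0_1 = 224; py0_1 = 40; px1_1 = 304; py1_1 = 116; center_x_2 = 80; center_y_2 = 104; radius_2 = 64; center_x_3 = 168; center_y_3 = 220; radius_3 = 24; px0_4 = 192; py0_4 = 184; center_y_5 = 304; radius_5 = 32; center_x_6 = 380; center_y_6 = 316; radius_6 = 48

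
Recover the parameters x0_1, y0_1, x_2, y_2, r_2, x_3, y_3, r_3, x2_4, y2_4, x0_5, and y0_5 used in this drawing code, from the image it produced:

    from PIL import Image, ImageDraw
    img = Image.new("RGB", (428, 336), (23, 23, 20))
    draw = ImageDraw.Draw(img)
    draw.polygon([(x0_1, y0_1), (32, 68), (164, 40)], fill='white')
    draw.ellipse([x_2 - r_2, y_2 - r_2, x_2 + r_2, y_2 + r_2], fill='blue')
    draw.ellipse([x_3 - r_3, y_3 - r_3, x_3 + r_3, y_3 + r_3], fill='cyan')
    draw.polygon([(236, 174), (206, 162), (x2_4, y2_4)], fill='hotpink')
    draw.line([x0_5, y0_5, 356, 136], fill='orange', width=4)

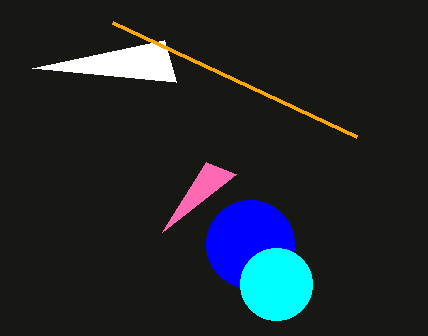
x0_1 = 176; y0_1 = 82; x_2 = 250; y_2 = 244; r_2 = 44; x_3 = 276; y_3 = 284; r_3 = 36; x2_4 = 162; y2_4 = 232; x0_5 = 112; y0_5 = 22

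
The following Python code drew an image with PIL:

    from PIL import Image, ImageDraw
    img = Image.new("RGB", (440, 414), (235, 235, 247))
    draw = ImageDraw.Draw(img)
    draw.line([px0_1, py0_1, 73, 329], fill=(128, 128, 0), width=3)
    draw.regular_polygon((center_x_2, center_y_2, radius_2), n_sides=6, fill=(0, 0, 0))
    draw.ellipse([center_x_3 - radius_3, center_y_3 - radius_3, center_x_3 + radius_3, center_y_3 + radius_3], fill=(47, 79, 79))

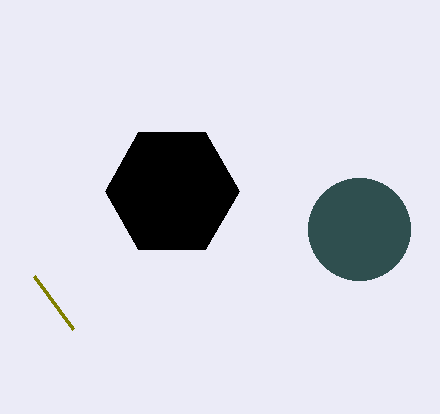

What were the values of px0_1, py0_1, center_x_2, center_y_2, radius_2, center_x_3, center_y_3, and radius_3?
px0_1 = 34; py0_1 = 276; center_x_2 = 172; center_y_2 = 191; radius_2 = 67; center_x_3 = 359; center_y_3 = 229; radius_3 = 51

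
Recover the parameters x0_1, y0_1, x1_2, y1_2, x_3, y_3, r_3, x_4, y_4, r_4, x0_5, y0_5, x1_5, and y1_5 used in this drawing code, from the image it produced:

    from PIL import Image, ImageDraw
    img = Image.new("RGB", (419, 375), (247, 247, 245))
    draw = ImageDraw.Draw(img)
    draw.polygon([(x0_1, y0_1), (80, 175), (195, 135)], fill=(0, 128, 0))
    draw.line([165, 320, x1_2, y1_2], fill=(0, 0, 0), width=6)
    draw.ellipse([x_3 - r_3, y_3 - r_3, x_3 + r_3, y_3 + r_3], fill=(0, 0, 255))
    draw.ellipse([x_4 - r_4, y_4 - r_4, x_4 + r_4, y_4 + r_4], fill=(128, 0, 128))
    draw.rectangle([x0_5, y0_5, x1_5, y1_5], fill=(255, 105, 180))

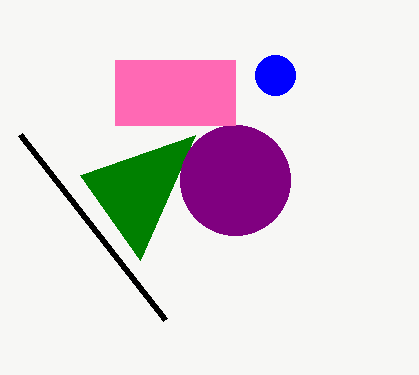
x0_1 = 140
y0_1 = 260
x1_2 = 20
y1_2 = 135
x_3 = 275
y_3 = 75
r_3 = 20
x_4 = 235
y_4 = 180
r_4 = 55
x0_5 = 115
y0_5 = 60
x1_5 = 235
y1_5 = 125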